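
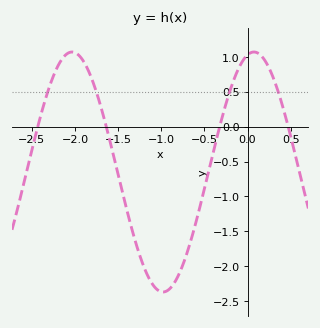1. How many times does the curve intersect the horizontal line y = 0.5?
4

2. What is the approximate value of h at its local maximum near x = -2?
1.07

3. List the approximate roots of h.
-2.43, -1.64, -0.323, 0.471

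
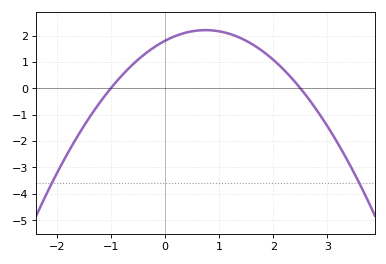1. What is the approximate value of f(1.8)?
1.41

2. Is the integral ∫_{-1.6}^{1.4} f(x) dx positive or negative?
positive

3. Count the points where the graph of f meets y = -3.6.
2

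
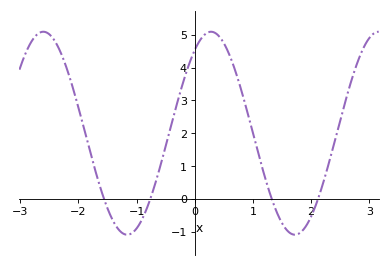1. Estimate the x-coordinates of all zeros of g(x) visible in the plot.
-1.56, -0.764, 1.32, 2.12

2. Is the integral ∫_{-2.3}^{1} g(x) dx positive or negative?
positive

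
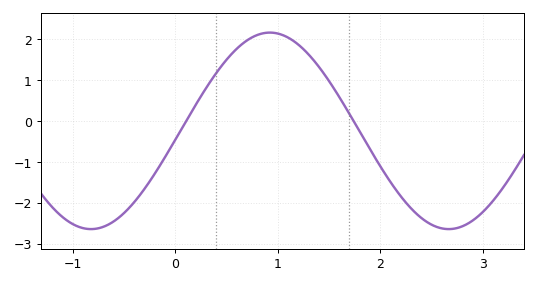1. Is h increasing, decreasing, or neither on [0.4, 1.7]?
neither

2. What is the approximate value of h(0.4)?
1.2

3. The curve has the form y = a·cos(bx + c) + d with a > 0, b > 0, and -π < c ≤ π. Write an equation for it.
y = 2.4cos(1.8x - 1.7) - 0.24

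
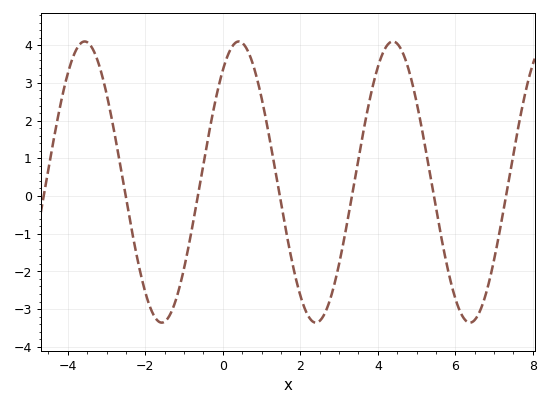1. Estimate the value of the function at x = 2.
-2.64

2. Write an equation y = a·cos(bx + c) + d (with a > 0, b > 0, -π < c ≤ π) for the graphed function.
y = 3.73cos(1.58x - 0.65) + 0.37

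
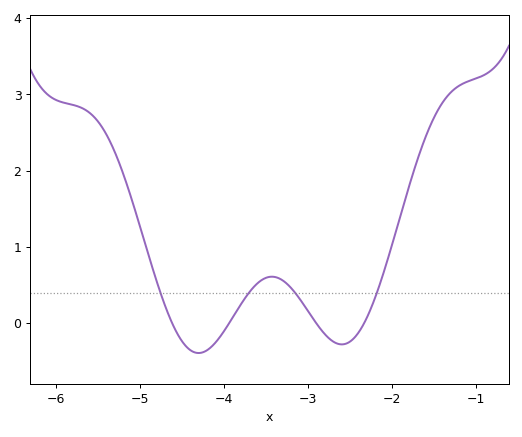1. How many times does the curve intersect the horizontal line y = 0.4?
4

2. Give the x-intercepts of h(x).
-4.6, -3.9, -2.9, -2.3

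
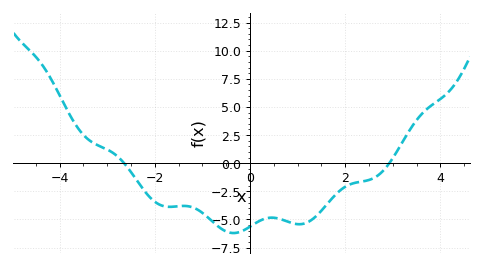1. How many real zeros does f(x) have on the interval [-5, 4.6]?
2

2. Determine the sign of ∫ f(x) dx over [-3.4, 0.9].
negative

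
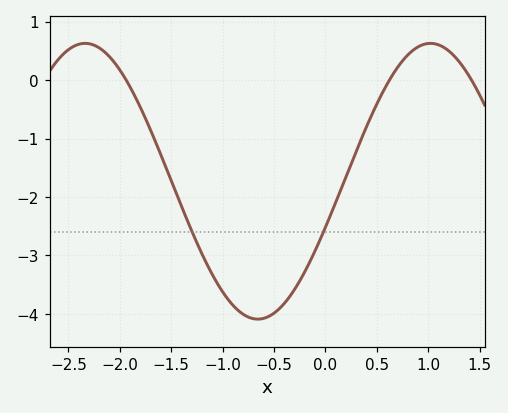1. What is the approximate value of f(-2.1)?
0.4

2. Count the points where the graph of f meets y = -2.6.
2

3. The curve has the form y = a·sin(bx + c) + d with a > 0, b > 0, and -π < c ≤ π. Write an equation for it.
y = 2.36sin(1.9x - 0.34) - 1.73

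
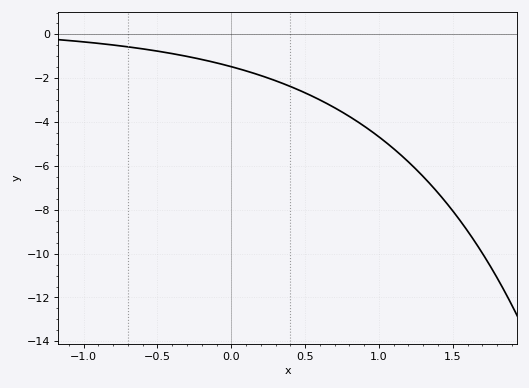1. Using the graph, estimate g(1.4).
-7.23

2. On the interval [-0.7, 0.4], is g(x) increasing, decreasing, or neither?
decreasing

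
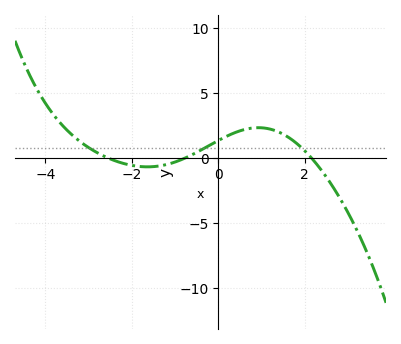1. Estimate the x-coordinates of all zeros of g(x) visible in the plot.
-2.55, -0.77, 2.16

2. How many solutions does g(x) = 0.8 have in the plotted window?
3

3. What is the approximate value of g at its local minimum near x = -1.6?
-0.677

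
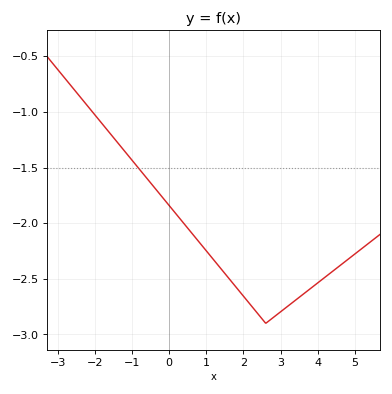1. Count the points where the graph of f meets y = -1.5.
1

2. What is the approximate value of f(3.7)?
-2.6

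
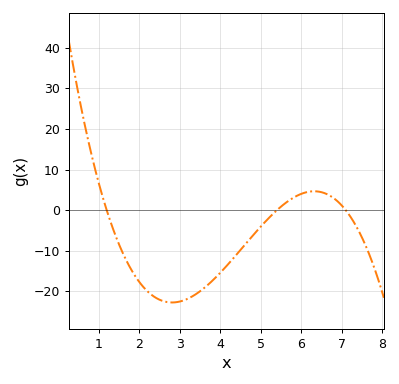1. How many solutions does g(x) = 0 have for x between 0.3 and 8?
3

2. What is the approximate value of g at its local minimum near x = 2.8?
-23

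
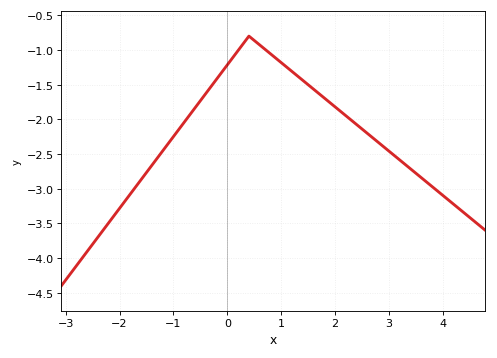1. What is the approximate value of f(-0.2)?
-1.42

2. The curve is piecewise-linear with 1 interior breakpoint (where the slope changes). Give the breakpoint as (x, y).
(0.4, -0.8)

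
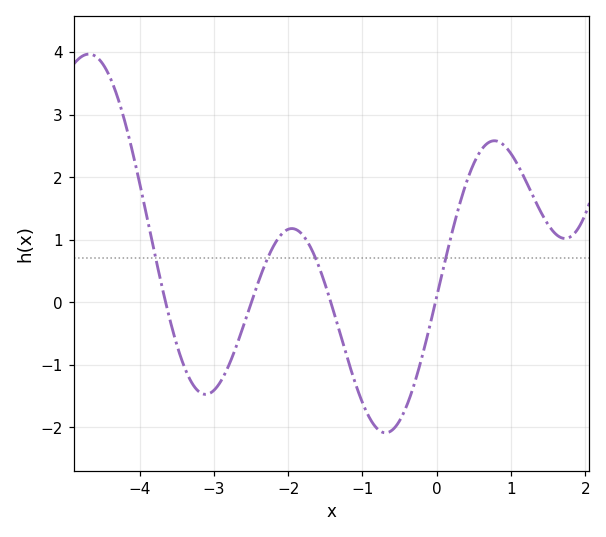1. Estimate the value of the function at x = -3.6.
-0.237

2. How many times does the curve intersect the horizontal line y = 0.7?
4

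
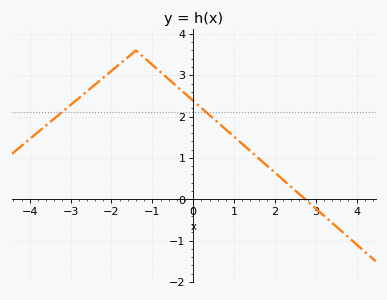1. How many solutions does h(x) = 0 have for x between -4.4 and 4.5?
1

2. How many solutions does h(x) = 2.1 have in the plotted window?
2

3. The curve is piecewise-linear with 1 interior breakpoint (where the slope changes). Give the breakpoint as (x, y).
(-1.4, 3.6)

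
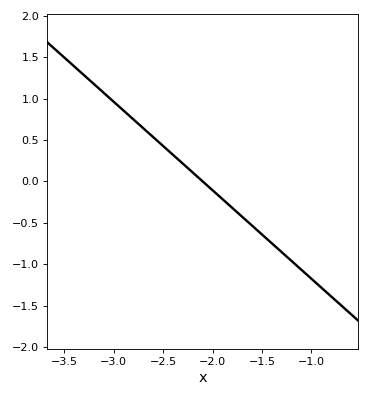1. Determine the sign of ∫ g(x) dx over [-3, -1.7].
positive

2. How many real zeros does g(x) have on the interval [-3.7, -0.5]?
1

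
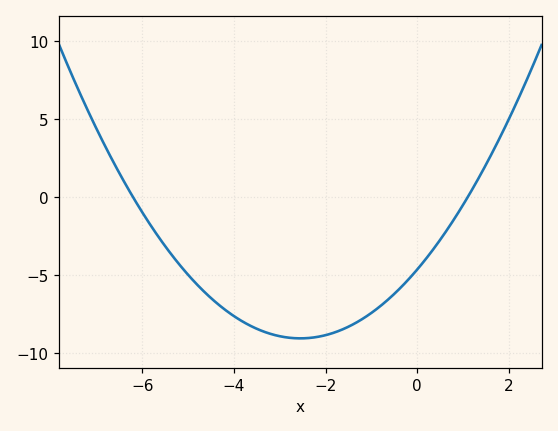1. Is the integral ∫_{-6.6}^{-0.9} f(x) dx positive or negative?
negative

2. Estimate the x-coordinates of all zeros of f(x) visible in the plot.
-6.2, 1.1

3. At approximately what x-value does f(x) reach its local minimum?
-2.55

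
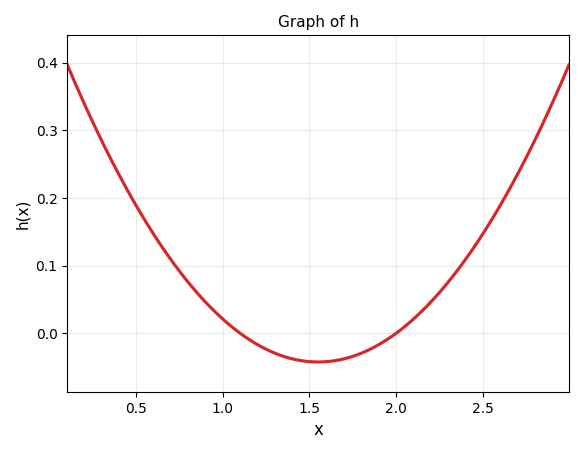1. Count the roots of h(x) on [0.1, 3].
2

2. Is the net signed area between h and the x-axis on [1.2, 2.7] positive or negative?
positive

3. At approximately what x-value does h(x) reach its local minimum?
1.55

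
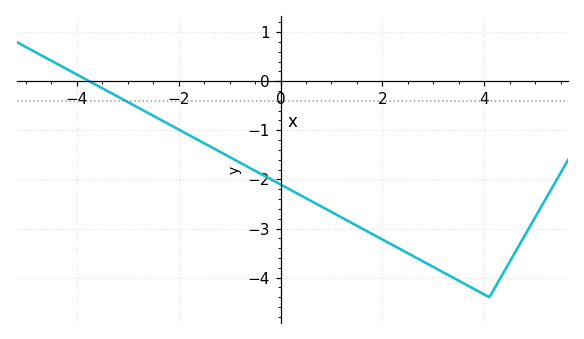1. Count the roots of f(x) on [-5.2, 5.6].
1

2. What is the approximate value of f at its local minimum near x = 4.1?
-4.4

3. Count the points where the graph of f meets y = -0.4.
1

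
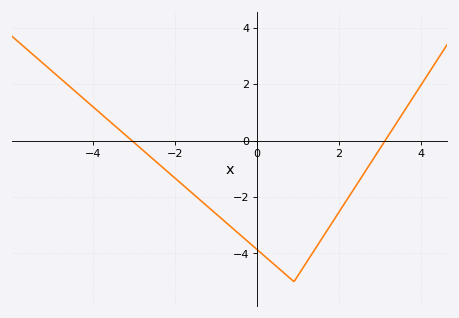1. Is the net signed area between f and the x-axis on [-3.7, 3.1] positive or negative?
negative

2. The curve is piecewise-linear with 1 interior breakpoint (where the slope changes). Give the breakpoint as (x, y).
(0.9, -5)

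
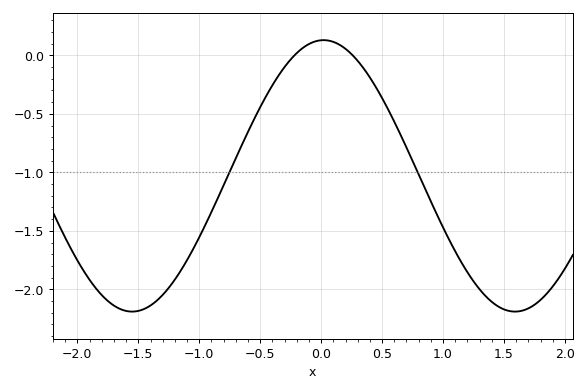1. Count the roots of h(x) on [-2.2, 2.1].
2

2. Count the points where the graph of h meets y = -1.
2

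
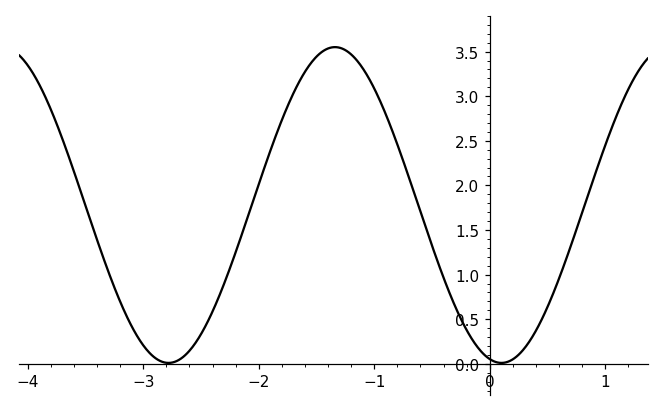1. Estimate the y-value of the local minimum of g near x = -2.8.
0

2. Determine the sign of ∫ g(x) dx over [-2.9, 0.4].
positive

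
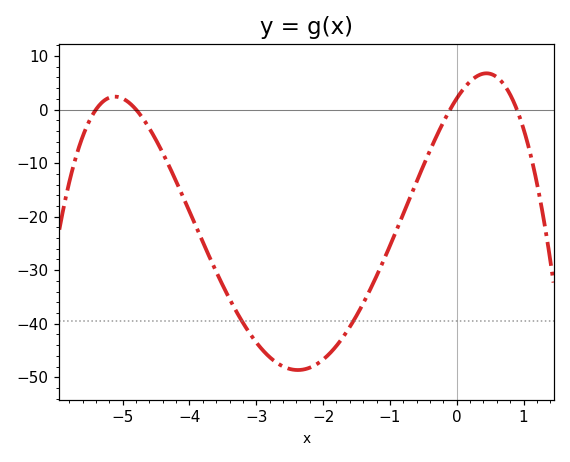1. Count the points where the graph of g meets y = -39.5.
2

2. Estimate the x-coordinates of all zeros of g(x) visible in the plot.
-5.4, -4.8, -0.1, 0.9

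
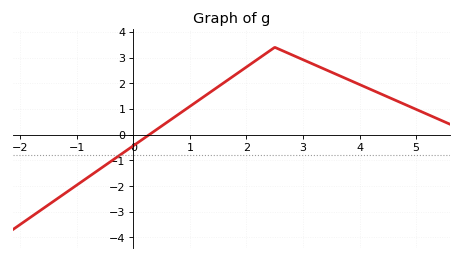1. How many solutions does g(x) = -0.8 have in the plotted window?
1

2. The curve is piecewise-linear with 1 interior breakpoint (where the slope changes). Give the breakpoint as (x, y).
(2.5, 3.4)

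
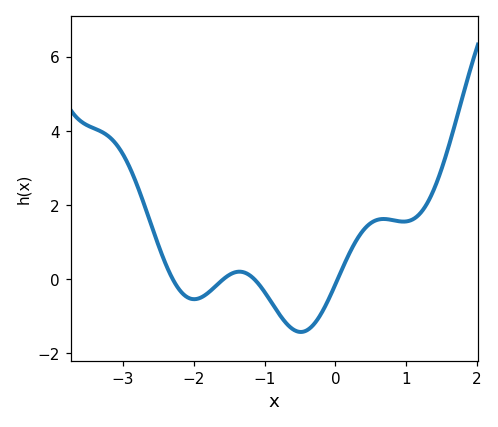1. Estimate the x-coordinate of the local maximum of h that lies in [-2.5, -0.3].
-1.35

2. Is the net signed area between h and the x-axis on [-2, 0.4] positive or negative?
negative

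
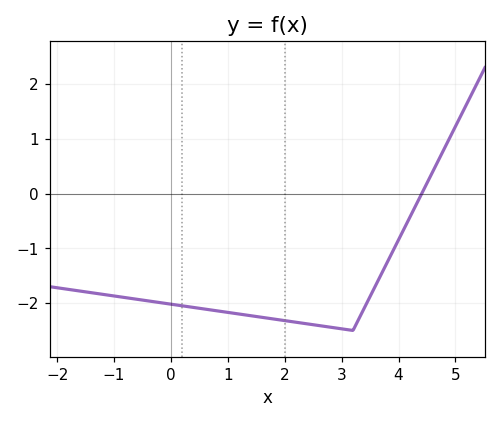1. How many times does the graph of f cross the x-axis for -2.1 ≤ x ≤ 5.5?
1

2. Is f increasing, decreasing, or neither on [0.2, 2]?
decreasing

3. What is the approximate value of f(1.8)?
-2.3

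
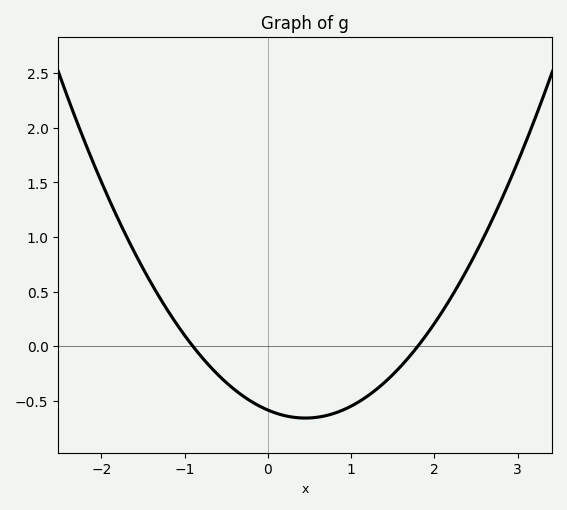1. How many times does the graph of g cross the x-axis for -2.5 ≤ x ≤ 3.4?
2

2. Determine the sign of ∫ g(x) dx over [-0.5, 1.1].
negative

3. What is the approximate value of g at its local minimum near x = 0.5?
-0.65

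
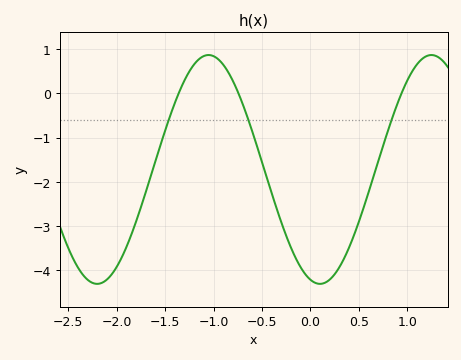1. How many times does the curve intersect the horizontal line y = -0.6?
3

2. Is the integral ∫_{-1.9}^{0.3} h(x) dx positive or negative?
negative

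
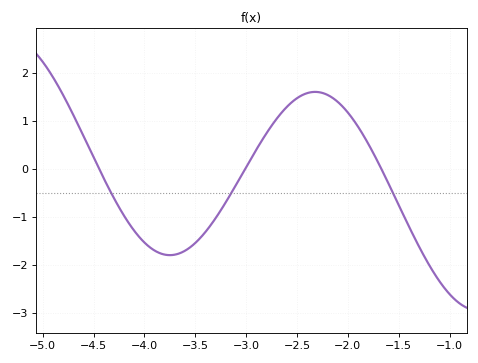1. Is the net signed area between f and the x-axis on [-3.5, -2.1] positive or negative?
positive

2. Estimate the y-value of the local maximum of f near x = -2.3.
1.6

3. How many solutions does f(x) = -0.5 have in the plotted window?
3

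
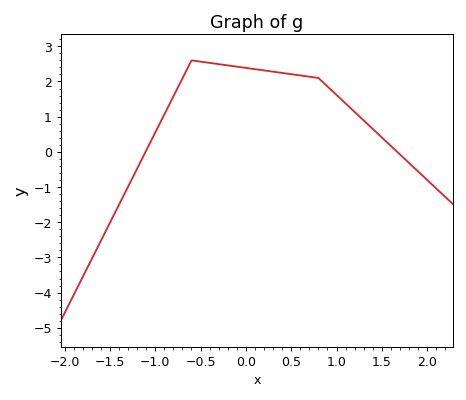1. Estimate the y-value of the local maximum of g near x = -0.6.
2.6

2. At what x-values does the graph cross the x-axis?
-1.11, 1.67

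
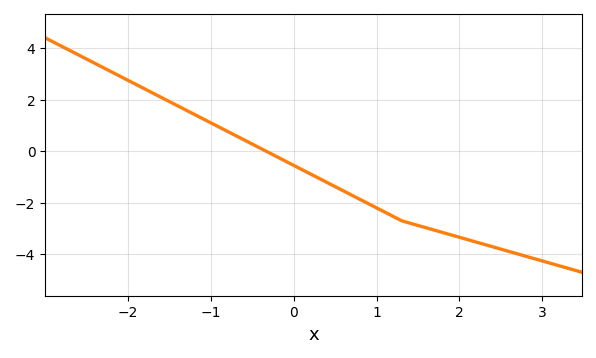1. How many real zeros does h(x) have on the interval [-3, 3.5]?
1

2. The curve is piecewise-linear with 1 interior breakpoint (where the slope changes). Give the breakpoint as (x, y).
(1.3, -2.7)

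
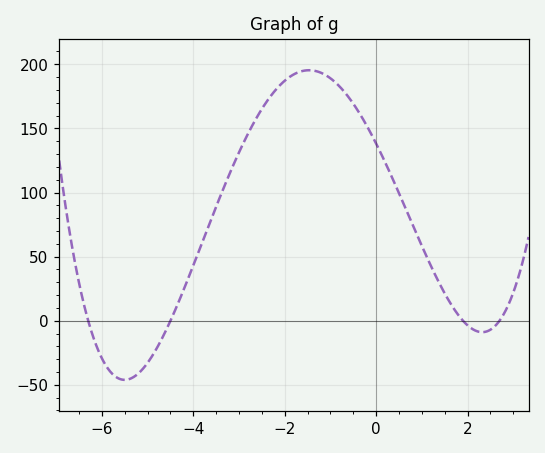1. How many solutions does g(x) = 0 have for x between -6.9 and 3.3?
4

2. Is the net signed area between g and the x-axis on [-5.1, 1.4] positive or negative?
positive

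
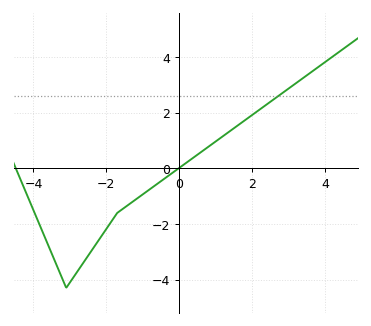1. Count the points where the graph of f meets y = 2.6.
1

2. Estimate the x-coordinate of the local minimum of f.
-3.1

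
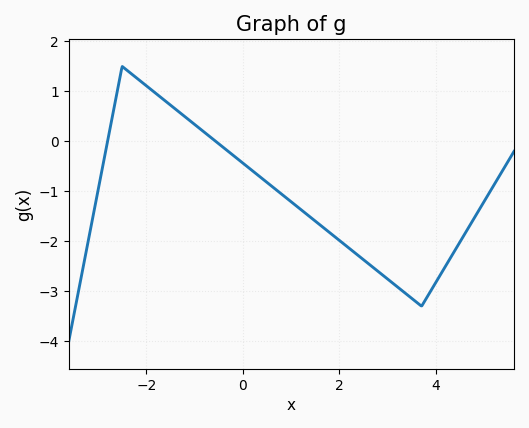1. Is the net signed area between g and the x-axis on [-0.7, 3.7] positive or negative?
negative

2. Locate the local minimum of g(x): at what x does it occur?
3.7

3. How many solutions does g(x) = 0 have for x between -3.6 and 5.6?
2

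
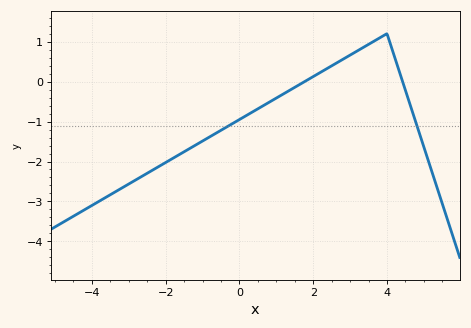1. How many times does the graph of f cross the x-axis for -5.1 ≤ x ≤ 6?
2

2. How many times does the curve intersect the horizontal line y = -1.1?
2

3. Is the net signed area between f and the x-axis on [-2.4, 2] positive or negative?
negative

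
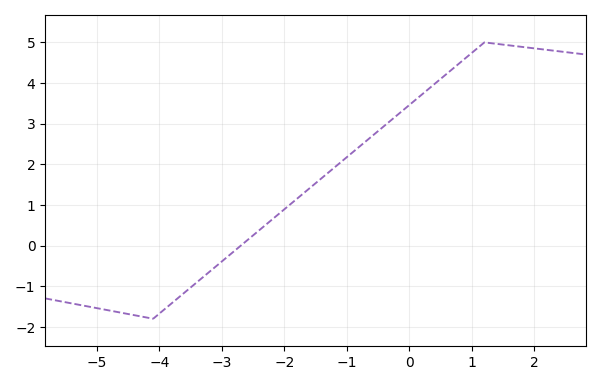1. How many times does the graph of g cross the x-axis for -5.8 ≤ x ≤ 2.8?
1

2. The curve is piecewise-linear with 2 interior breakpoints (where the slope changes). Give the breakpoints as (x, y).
(-4.1, -1.8); (1.2, 5)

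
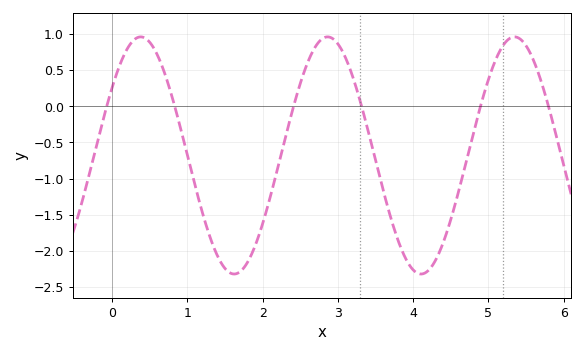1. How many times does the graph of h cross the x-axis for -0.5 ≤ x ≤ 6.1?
6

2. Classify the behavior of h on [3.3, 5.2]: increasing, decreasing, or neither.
neither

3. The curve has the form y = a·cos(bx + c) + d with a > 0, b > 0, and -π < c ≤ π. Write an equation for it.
y = 1.64cos(2.5x - 0.96) - 0.68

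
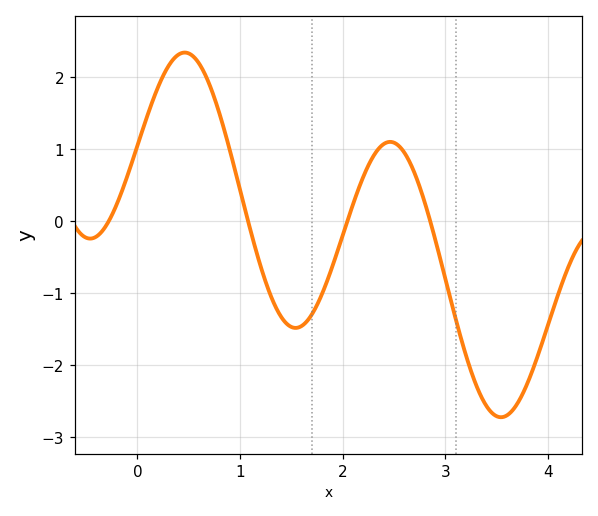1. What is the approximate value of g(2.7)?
0.7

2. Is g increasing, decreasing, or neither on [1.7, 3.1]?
neither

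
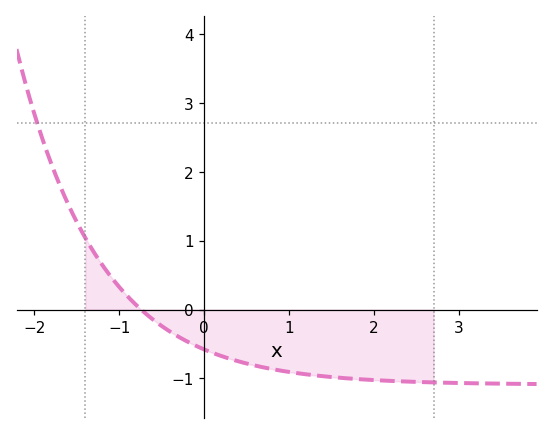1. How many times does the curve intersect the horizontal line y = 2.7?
1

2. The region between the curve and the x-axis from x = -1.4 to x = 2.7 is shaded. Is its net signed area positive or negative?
negative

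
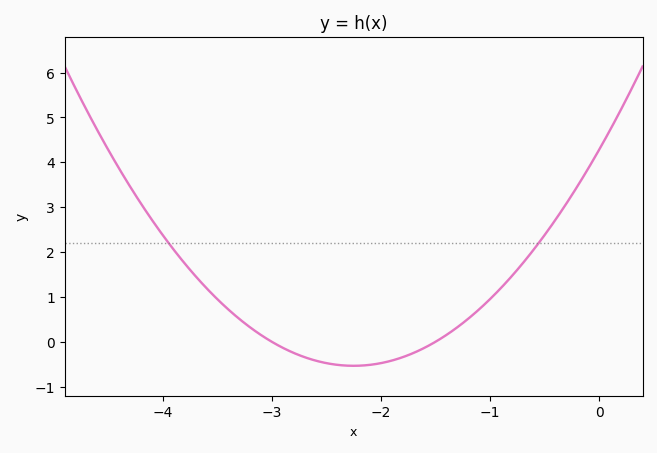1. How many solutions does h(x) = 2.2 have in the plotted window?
2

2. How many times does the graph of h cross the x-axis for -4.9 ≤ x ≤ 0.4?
2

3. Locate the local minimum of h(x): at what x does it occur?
-2.25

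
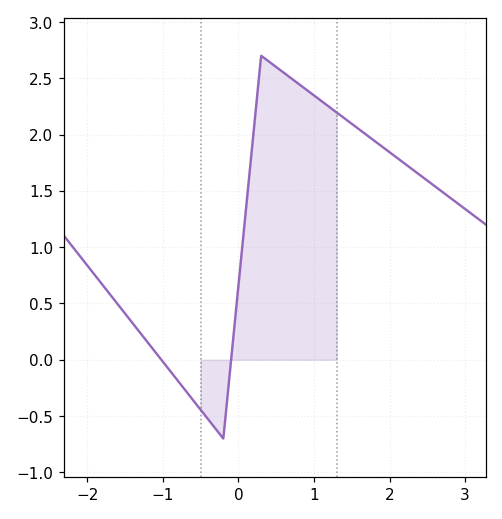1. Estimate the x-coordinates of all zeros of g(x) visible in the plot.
-1.02, -0.097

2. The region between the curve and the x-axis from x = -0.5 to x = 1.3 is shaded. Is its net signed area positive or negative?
positive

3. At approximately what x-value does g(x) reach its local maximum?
0.302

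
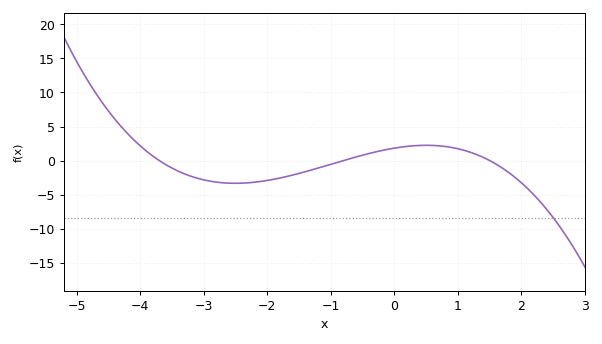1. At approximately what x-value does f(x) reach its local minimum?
-2.5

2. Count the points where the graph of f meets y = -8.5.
1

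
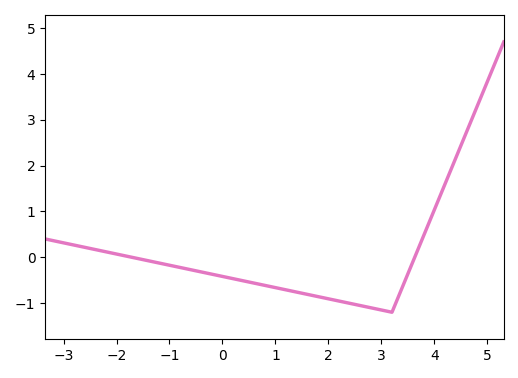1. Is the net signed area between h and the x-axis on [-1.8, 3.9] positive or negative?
negative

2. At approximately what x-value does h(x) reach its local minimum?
3.2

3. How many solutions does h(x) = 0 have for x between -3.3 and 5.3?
2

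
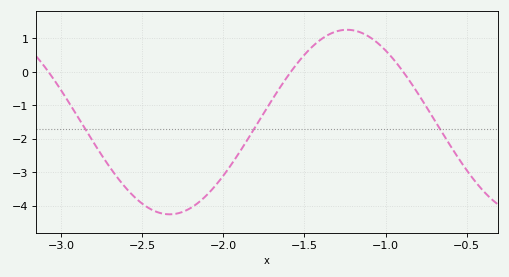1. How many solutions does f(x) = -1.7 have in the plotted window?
3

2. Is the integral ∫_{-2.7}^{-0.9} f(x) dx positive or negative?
negative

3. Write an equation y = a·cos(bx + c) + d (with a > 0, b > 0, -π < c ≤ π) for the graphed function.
y = 2.76cos(2.9x - 2.7) - 1.5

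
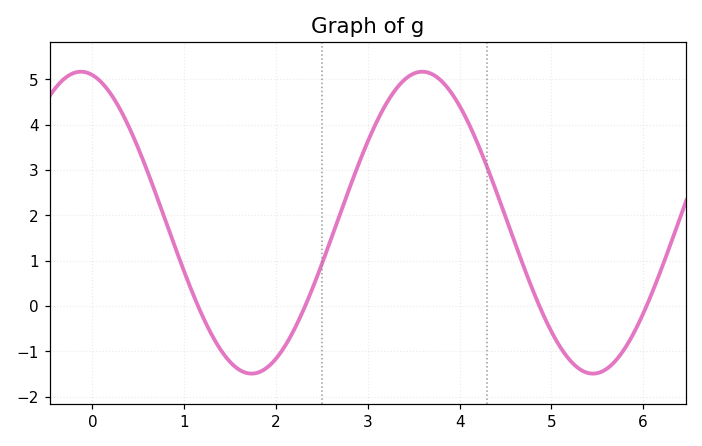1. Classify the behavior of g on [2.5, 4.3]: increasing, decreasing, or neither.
neither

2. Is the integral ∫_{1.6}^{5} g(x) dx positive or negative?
positive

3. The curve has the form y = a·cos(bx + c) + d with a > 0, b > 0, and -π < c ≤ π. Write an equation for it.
y = 3.33cos(1.7x + 0.21) + 1.84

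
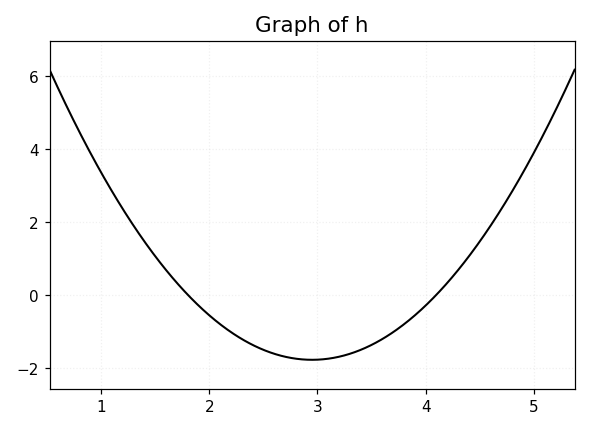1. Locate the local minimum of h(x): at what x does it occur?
2.95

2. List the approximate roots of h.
1.8, 4.1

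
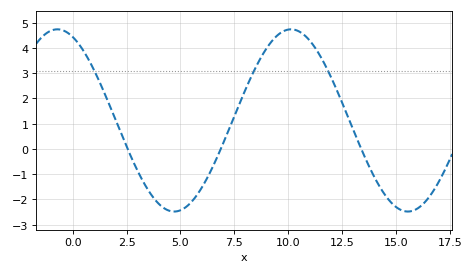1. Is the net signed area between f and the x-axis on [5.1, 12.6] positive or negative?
positive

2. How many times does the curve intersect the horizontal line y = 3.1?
3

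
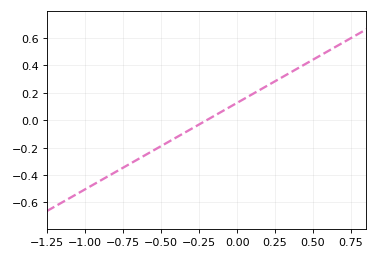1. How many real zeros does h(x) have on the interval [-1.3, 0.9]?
1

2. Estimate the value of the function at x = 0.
0.12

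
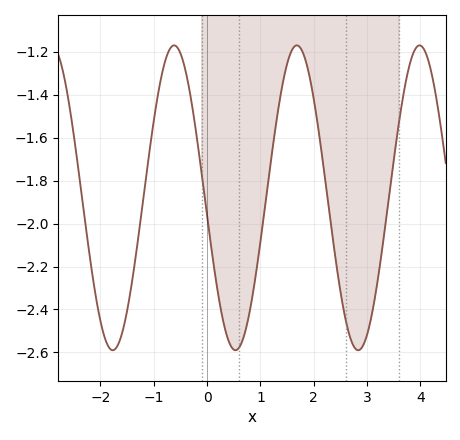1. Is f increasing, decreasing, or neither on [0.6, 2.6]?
neither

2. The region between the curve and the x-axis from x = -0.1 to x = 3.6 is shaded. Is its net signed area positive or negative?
negative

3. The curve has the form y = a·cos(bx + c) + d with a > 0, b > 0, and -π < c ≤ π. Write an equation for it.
y = 0.71cos(2.7x + 1.7) - 1.88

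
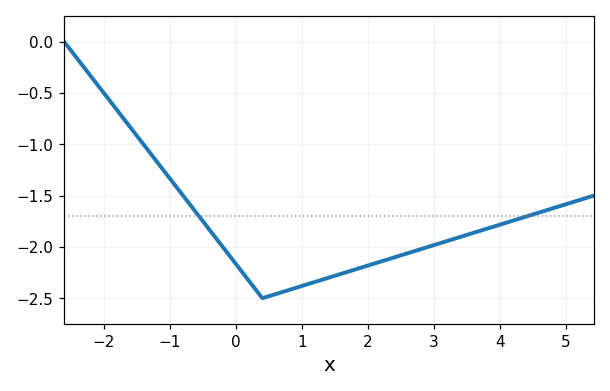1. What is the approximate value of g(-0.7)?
-1.58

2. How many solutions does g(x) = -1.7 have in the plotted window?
2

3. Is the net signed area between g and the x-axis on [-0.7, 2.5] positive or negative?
negative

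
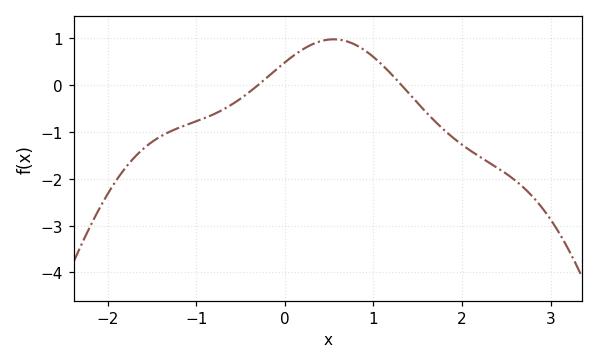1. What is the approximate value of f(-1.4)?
-1.1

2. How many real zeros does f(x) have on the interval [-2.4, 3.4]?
2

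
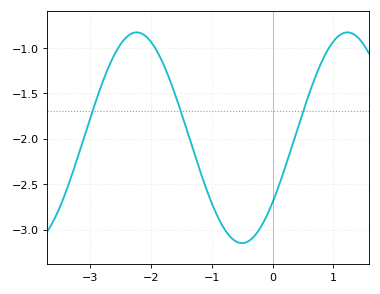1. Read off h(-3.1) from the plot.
-1.97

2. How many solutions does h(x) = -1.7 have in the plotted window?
3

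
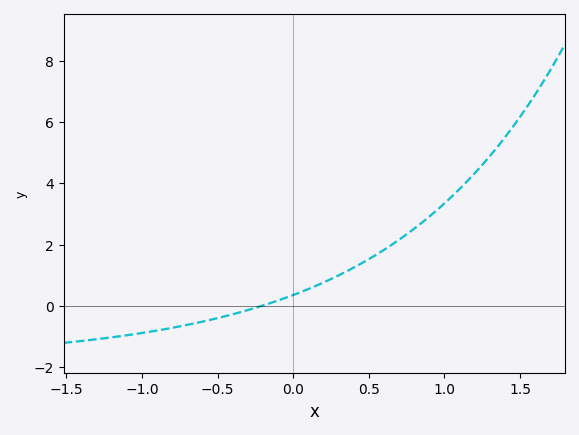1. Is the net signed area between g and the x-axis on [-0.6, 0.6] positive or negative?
positive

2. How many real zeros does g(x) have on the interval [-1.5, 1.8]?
1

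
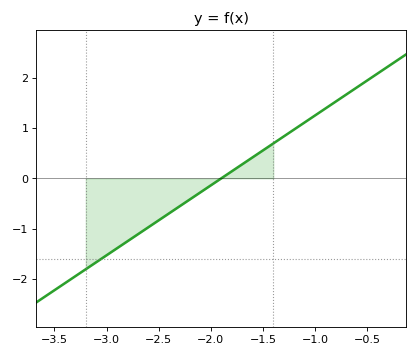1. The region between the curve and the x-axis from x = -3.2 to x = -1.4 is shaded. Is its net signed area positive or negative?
negative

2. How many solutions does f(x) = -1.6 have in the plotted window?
1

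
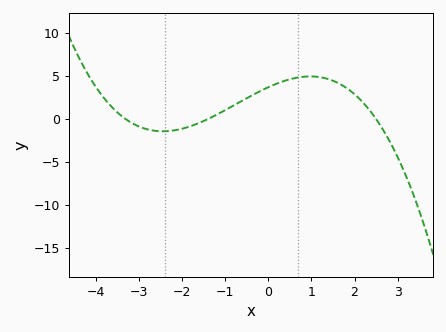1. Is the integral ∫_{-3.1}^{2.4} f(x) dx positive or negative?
positive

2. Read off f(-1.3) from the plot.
0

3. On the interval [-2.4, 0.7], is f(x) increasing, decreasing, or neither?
increasing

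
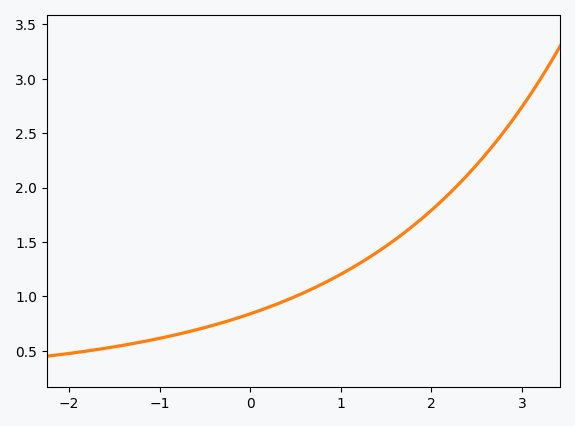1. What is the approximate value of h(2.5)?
2.21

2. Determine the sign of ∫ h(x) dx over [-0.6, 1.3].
positive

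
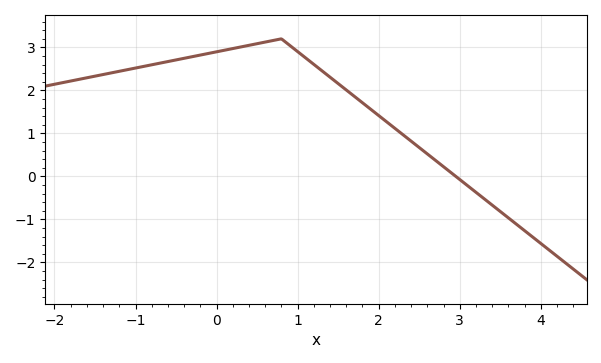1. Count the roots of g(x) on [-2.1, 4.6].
1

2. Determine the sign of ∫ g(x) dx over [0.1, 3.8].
positive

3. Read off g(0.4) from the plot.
3.05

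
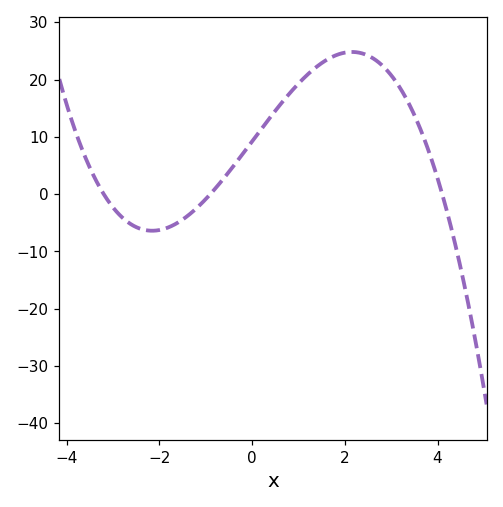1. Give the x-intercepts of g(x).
-3.2, -0.9, 4.1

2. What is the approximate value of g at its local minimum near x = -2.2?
-6.4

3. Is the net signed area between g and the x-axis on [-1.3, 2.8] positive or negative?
positive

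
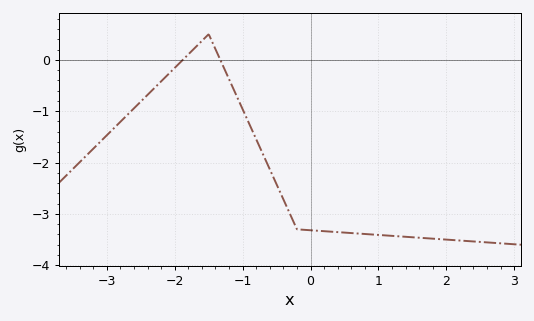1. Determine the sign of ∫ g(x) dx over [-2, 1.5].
negative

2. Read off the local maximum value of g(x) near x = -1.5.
0.499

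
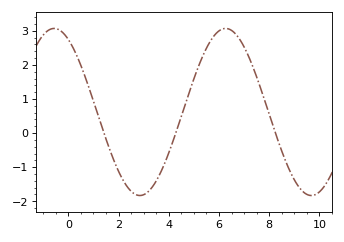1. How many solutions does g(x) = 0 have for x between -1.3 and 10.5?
3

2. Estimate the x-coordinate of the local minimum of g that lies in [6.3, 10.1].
9.68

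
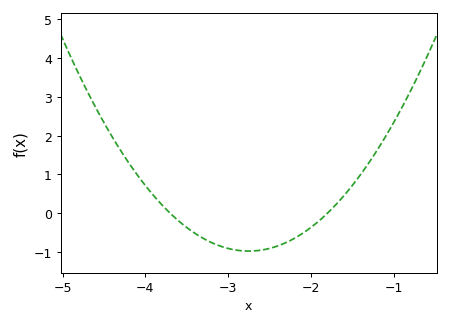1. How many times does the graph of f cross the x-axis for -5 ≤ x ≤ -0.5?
2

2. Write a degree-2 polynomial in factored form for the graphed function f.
y = 1.08(x + 3.7)(x + 1.8)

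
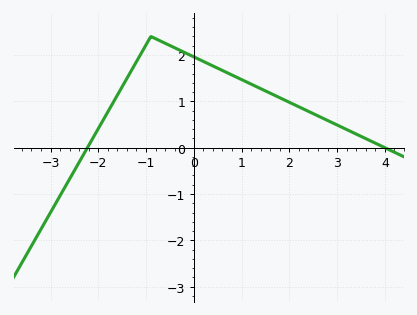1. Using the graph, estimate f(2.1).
0.93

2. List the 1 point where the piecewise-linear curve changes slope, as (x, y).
(-0.9, 2.4)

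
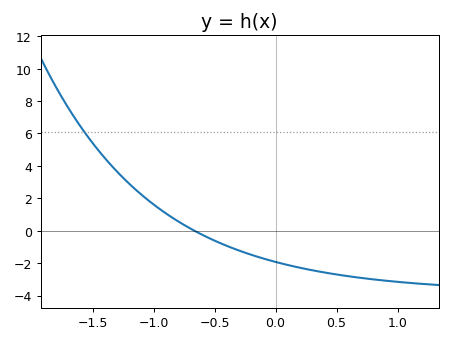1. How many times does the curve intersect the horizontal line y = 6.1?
1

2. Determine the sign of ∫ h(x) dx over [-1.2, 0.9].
negative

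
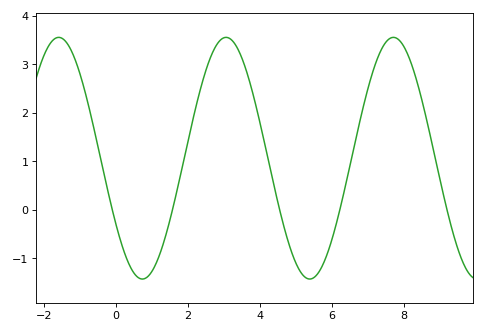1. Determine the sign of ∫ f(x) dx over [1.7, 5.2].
positive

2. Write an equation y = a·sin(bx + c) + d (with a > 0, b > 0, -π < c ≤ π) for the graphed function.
y = 2.49sin(1.4x - 2.6) + 1.06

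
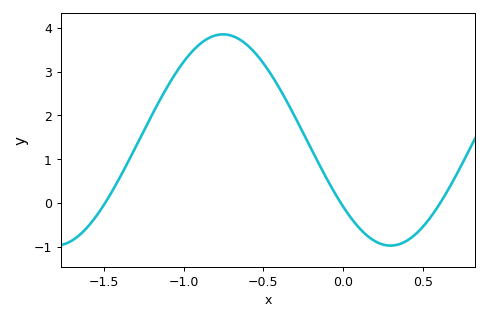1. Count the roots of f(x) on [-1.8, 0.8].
3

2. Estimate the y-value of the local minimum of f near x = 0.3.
-1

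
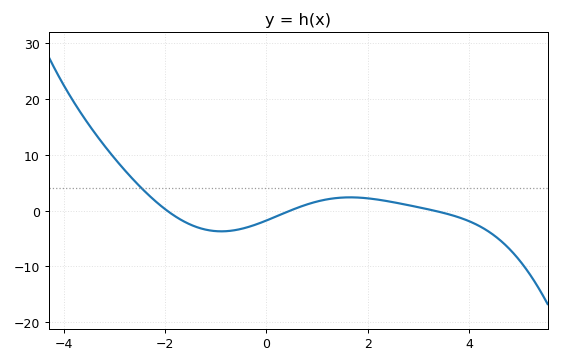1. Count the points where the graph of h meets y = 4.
1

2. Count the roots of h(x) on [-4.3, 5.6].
3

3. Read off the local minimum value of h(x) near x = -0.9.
-3.71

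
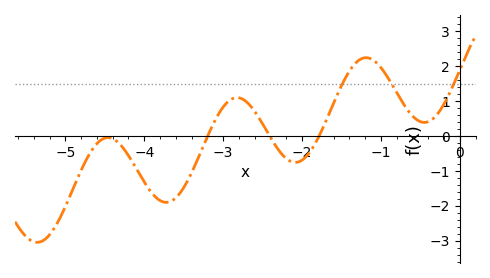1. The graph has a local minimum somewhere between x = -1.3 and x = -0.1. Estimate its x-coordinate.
-0.447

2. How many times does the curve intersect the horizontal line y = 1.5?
3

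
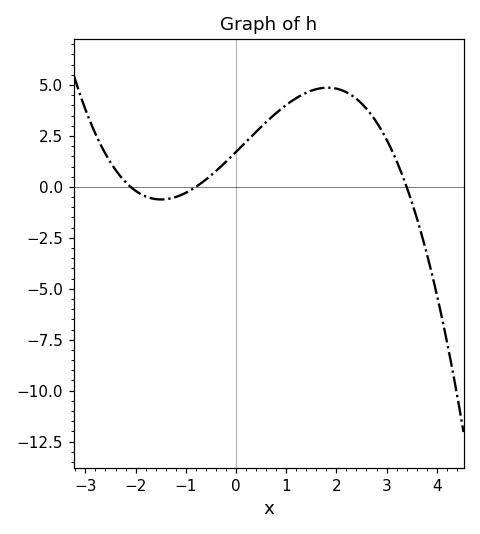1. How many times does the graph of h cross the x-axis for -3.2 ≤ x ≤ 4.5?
3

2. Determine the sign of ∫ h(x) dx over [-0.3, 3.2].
positive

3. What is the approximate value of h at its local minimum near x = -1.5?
-0.617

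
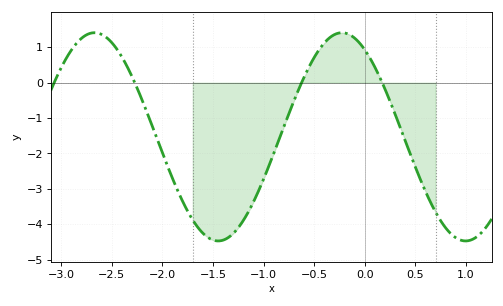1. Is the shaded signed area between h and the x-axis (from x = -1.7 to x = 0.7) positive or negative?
negative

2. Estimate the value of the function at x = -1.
-2.7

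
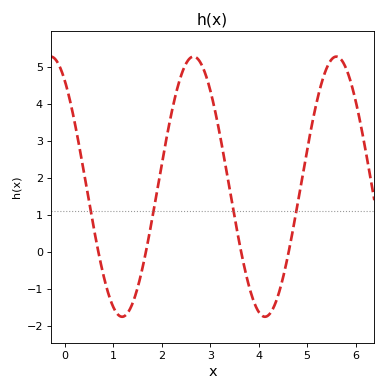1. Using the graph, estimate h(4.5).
-0.7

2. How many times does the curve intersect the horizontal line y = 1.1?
4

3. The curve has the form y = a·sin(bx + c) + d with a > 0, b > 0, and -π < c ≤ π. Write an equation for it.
y = 3.52sin(2.1x + 2.2) + 1.77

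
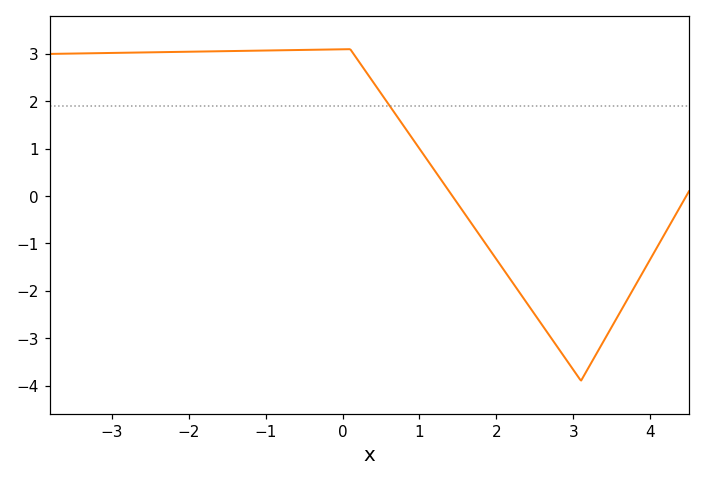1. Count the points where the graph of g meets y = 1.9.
1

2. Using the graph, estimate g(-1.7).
3.05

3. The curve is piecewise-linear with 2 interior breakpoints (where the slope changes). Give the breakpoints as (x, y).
(0.1, 3.1); (3.1, -3.9)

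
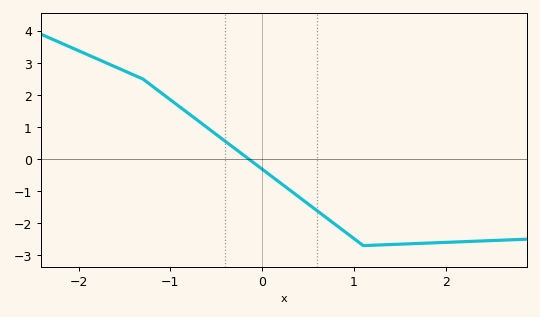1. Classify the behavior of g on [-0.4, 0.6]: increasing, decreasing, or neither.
decreasing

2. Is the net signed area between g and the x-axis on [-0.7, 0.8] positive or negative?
negative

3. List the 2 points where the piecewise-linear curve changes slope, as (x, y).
(-1.3, 2.5); (1.1, -2.7)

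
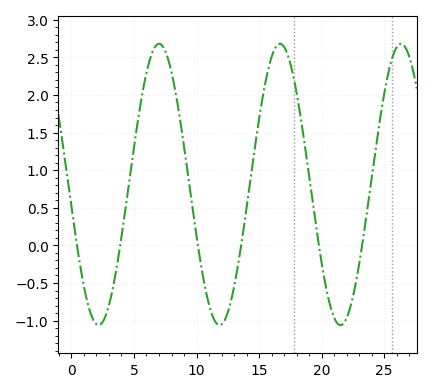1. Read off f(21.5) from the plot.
-1.05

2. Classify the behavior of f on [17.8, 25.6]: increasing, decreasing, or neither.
neither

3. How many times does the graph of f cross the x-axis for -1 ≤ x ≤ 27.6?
6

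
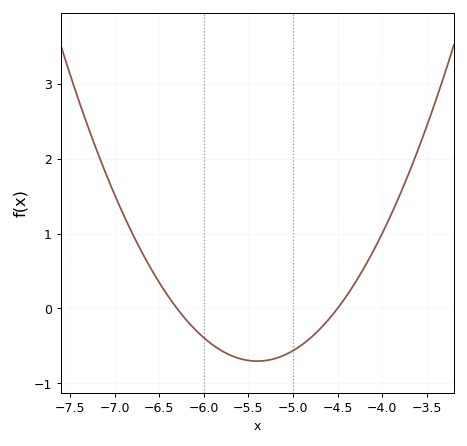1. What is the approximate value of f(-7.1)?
1.8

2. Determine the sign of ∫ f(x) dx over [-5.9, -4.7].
negative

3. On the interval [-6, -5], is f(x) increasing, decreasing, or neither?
neither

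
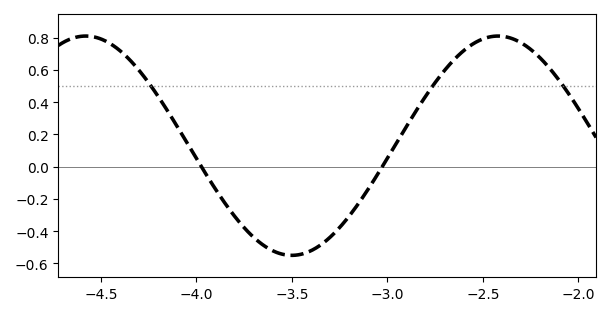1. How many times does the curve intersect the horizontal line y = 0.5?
3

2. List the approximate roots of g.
-3.97, -3.03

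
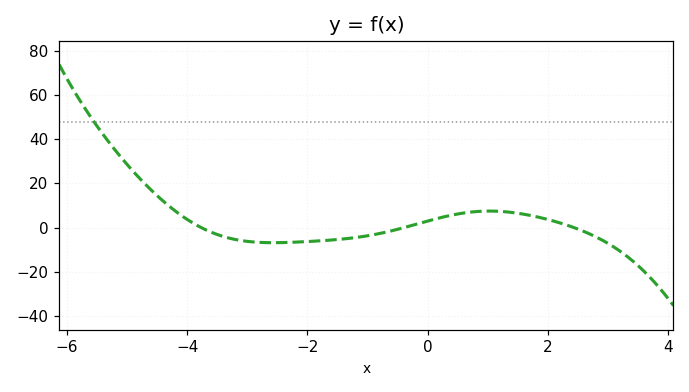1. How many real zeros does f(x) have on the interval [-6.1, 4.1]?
3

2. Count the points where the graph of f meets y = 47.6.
1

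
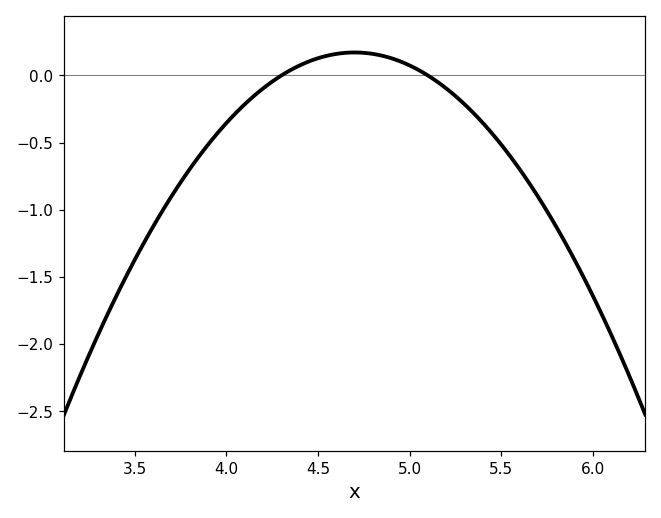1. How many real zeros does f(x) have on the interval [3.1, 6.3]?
2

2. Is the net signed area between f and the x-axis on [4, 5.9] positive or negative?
negative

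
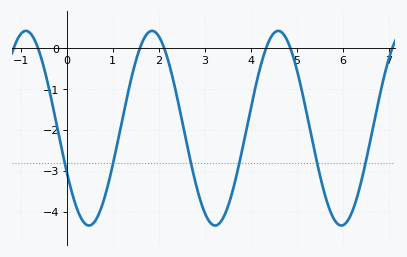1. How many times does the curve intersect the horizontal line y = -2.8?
6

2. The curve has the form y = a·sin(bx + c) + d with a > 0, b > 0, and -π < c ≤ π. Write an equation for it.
y = 2.38sin(2.3x - 2.7) - 1.96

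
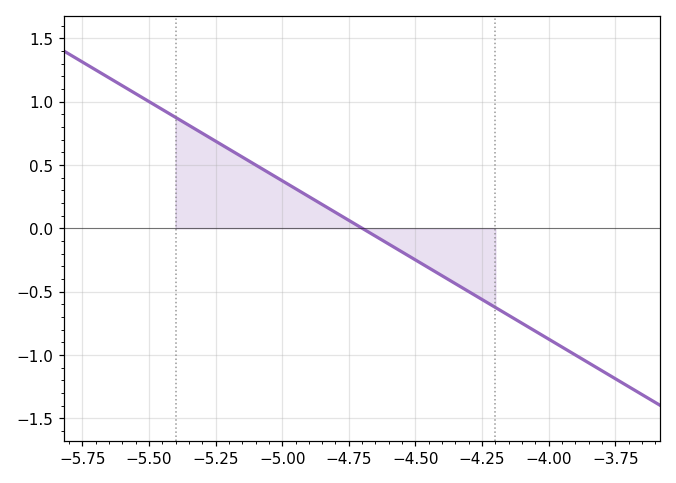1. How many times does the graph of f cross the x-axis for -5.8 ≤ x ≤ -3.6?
1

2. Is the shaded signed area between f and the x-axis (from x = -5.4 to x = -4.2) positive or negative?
positive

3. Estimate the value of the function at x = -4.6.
-0.125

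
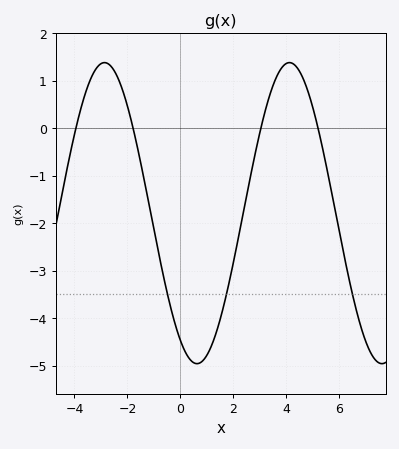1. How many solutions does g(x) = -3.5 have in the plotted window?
3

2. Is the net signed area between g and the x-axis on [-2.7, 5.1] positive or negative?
negative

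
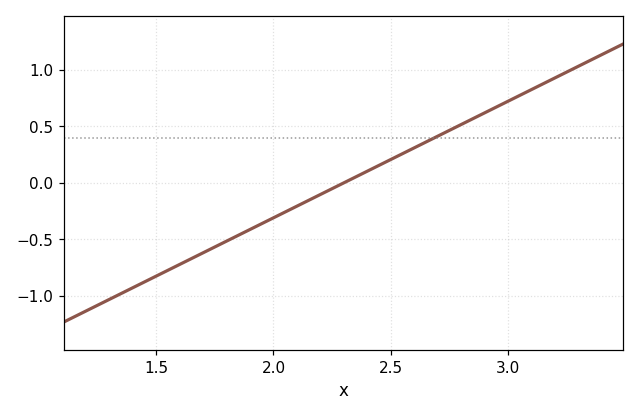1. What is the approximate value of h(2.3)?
0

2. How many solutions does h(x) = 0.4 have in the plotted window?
1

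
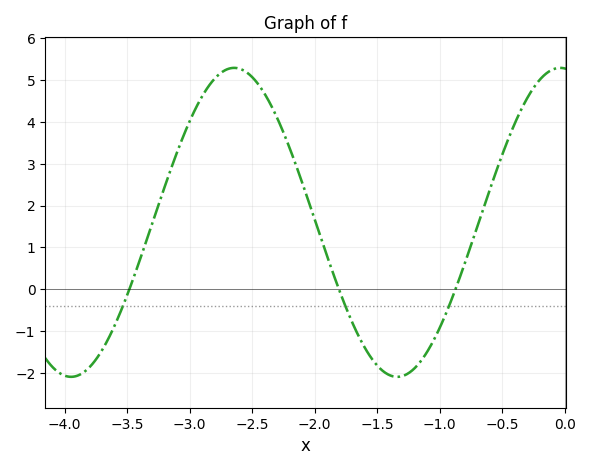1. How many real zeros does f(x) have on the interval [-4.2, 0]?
3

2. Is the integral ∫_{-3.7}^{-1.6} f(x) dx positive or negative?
positive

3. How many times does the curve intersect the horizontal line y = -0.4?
3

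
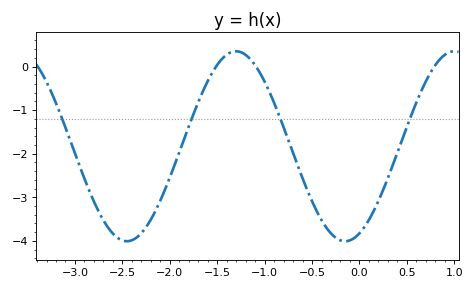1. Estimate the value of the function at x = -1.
-0.3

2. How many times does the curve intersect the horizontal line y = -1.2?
4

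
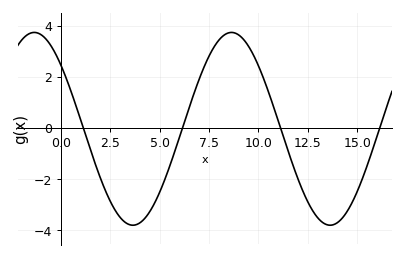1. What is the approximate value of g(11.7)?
-1.4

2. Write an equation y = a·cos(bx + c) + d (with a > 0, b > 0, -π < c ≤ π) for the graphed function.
y = 3.77cos(0.63x + 0.84) - 0.03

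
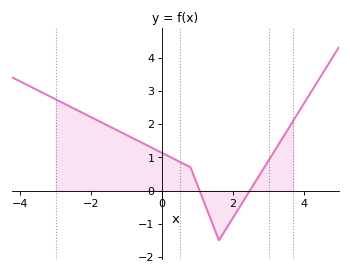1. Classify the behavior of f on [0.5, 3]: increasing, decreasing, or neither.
neither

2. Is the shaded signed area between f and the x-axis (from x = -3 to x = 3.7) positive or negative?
positive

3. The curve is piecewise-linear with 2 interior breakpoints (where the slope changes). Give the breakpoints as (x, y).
(0.8, 0.7); (1.6, -1.5)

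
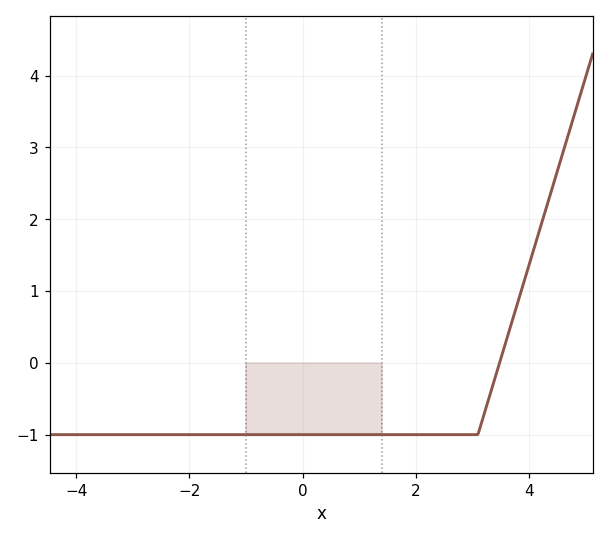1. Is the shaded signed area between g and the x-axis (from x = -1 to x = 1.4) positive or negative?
negative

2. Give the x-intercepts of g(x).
3.48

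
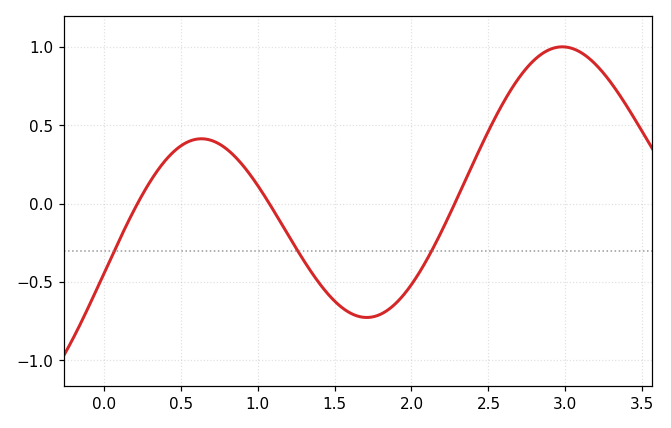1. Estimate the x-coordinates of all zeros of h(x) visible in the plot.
0.22, 1.08, 2.28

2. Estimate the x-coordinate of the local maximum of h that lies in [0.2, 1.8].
0.635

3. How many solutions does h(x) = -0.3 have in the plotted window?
3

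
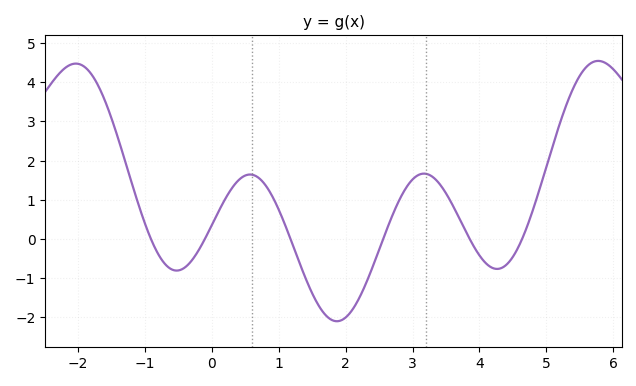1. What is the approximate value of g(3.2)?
1.7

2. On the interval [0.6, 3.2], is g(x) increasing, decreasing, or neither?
neither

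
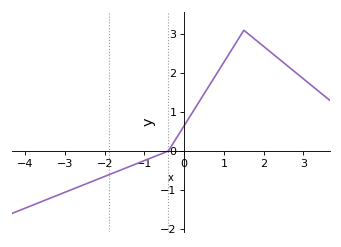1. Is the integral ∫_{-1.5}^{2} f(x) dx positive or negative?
positive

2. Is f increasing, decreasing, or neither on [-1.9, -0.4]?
increasing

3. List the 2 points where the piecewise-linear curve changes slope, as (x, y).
(-0.4, 0); (1.5, 3.1)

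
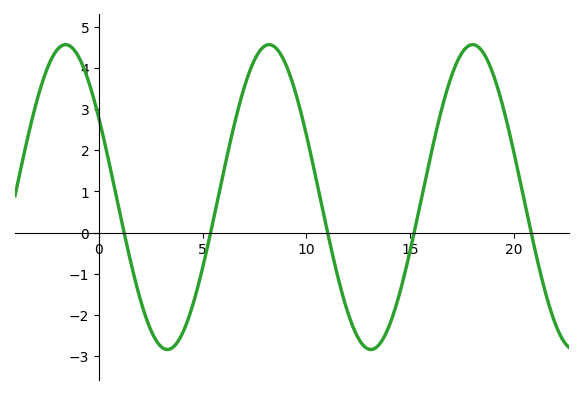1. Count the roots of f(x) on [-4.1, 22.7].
5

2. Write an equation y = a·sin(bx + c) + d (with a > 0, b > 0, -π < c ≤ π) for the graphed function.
y = 3.7sin(0.64x + 2.6) + 0.86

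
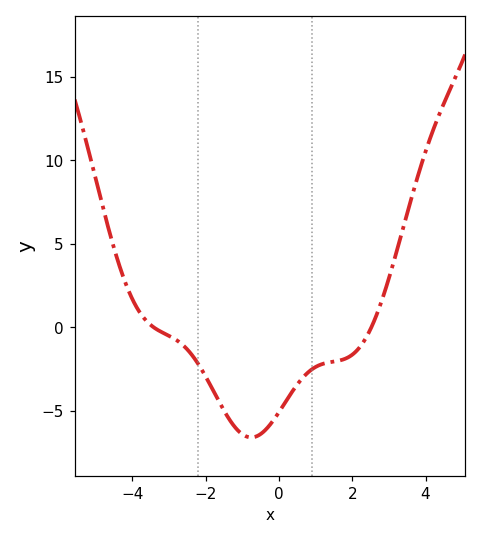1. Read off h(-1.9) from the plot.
-3.5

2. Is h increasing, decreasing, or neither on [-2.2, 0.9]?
neither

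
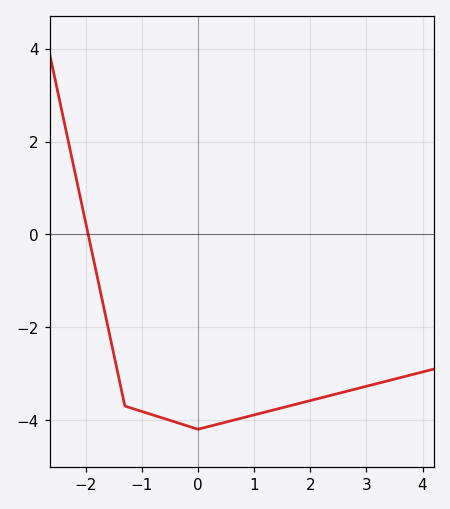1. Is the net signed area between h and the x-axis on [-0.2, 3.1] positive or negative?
negative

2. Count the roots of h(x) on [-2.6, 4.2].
1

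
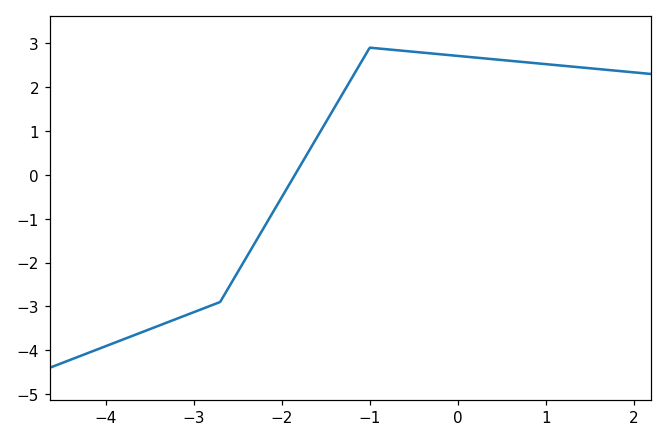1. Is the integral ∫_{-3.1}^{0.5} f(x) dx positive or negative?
positive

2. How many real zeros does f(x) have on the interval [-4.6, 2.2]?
1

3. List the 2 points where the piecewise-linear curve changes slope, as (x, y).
(-2.7, -2.9); (-1, 2.9)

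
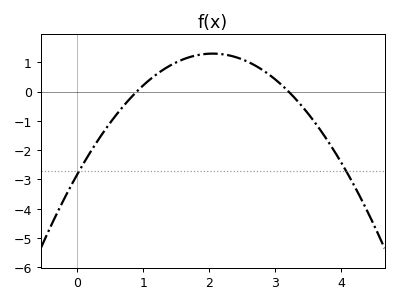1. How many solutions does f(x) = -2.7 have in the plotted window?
2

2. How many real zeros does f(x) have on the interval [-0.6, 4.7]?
2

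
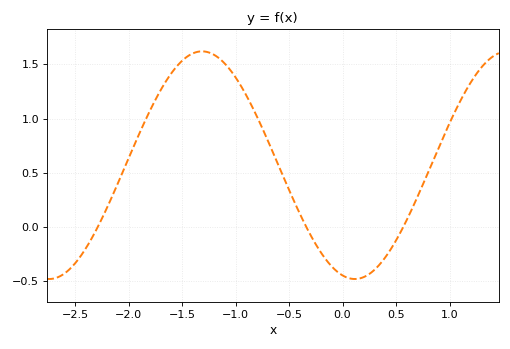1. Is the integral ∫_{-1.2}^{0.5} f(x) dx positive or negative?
positive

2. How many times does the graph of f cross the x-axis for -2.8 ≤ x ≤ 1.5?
3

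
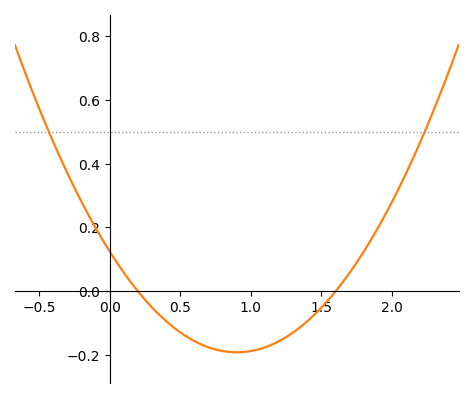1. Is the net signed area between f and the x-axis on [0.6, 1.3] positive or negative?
negative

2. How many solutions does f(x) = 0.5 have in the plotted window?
2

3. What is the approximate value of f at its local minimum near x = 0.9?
-0.191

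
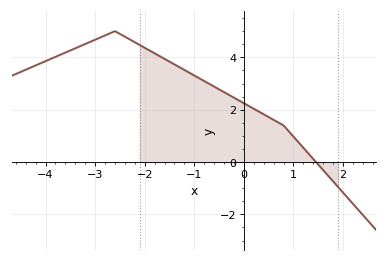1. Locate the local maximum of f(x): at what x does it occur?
-2.6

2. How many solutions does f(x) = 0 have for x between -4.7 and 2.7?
1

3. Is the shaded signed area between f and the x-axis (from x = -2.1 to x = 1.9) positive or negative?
positive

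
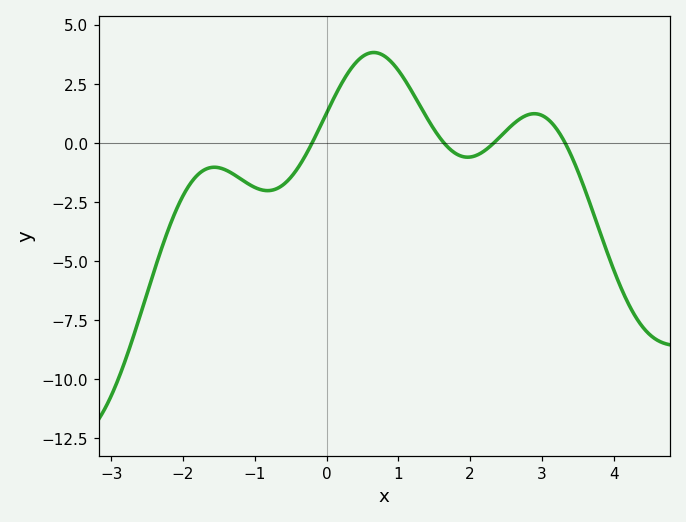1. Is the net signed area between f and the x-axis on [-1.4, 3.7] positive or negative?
positive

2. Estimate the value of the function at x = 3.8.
-3.69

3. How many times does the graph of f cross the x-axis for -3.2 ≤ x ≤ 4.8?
4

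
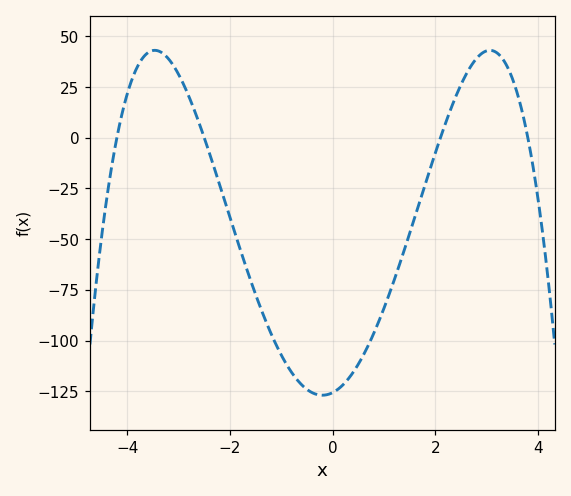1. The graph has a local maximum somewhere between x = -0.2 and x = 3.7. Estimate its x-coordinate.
3.06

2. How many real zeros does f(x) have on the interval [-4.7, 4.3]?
4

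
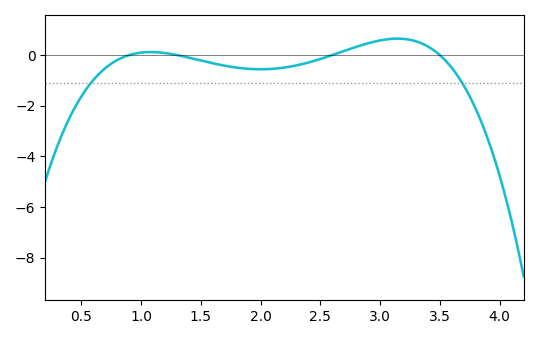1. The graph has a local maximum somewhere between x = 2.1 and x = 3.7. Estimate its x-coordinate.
3.15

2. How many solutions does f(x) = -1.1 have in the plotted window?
2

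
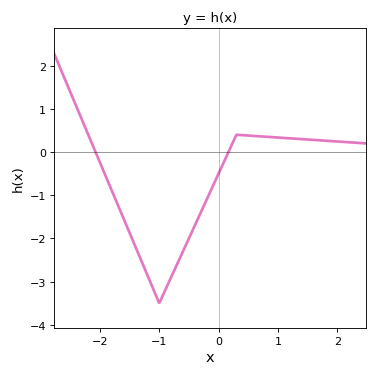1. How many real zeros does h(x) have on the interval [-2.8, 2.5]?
2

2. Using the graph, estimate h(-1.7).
-1.22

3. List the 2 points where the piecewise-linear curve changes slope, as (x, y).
(-1, -3.5); (0.3, 0.4)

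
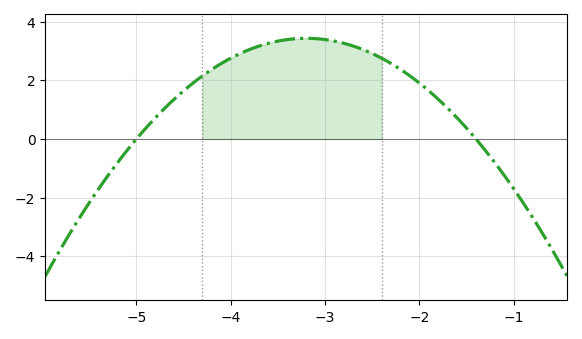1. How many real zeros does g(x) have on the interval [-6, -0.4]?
2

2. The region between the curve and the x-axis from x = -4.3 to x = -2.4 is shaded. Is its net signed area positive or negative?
positive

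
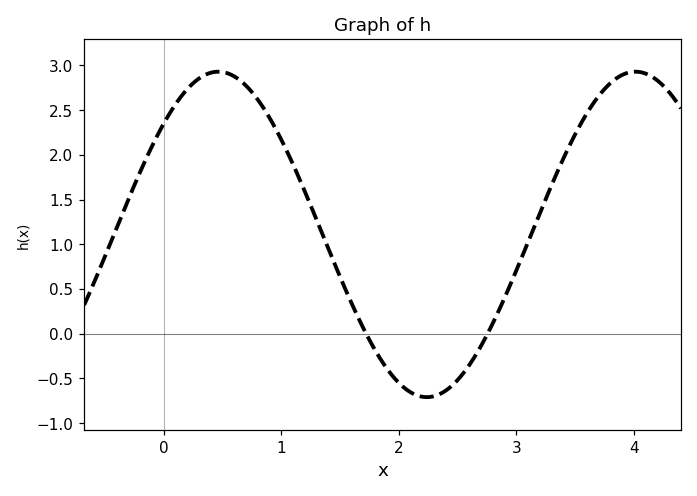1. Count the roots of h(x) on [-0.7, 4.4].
2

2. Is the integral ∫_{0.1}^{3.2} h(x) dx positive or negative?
positive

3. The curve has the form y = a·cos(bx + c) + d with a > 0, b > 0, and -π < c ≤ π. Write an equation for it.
y = 1.82cos(1.8x - 0.82) + 1.11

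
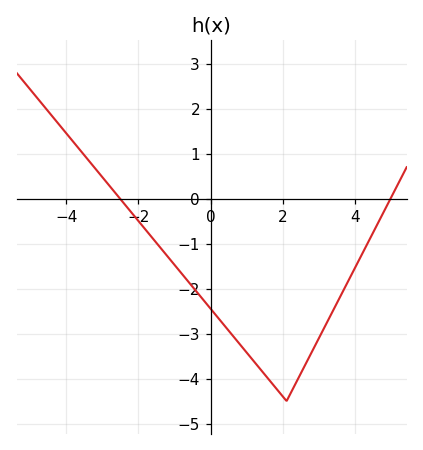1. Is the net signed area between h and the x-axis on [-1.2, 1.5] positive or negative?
negative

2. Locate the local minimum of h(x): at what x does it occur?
2.1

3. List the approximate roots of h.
-2.51, 4.97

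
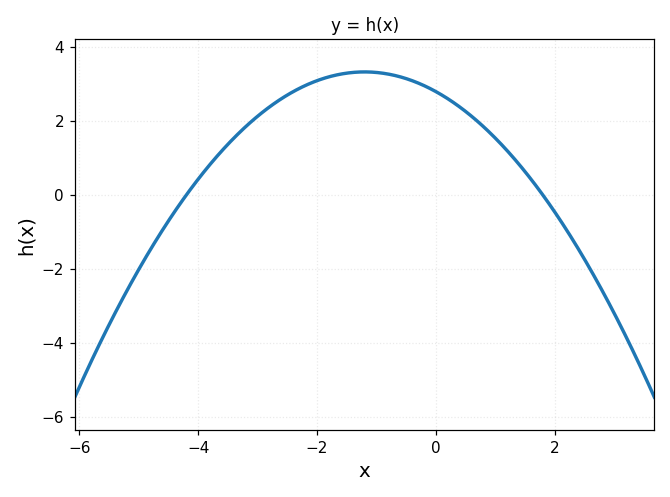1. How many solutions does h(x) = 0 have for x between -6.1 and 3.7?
2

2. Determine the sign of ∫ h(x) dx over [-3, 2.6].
positive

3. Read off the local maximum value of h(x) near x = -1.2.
3.33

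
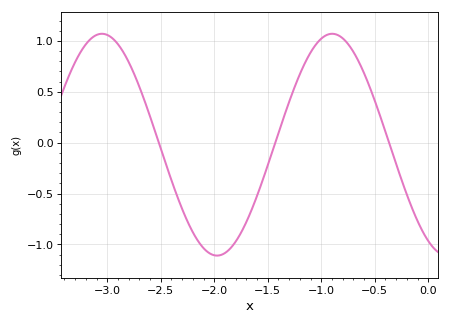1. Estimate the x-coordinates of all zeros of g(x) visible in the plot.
-2.5, -1.45, -0.35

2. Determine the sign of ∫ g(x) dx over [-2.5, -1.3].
negative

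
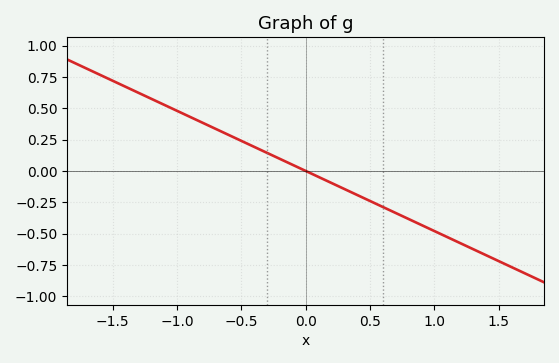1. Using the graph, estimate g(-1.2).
0.6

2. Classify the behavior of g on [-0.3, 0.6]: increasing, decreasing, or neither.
decreasing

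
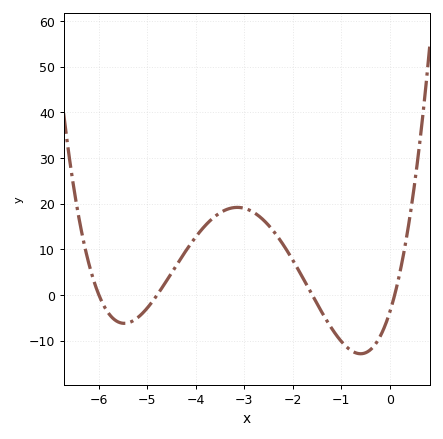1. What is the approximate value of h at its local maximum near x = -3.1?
19.2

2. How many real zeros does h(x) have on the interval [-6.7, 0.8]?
4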